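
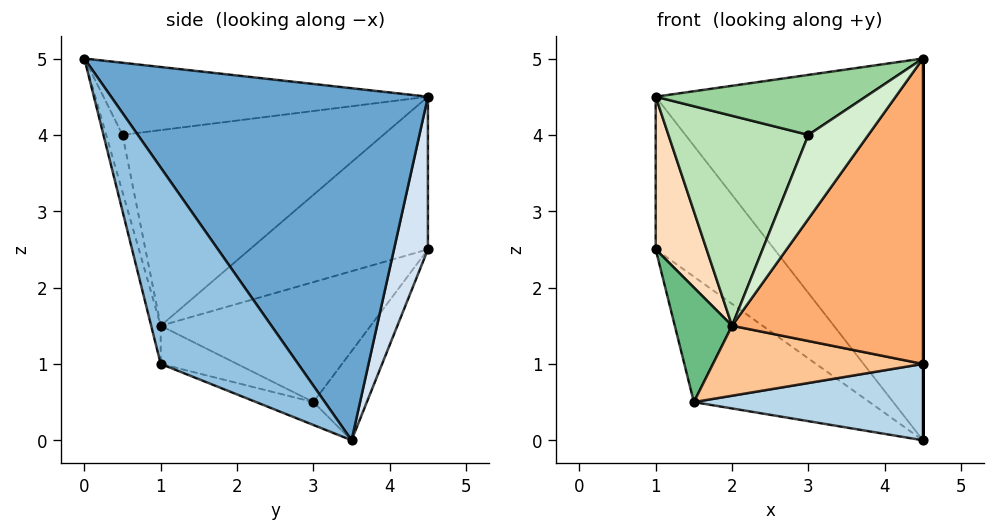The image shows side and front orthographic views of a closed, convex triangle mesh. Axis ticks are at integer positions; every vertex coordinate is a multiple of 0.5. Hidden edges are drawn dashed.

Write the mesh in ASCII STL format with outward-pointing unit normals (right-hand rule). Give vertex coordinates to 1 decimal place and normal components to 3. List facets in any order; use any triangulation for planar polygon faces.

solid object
 facet normal 0.697 0.588 0.411
  outer loop
   vertex 4.5 0.0 5.0
   vertex 4.5 3.5 0.0
   vertex 1.0 4.5 4.5
  endloop
 endfacet
 facet normal 1.000 0.000 0.000
  outer loop
   vertex 4.5 0.0 5.0
   vertex 4.5 1.0 1.0
   vertex 4.5 3.5 0.0
  endloop
 endfacet
 facet normal -0.092 -0.370 -0.925
  outer loop
   vertex 1.5 3.0 0.5
   vertex 4.5 3.5 0.0
   vertex 4.5 1.0 1.0
  endloop
 endfacet
 facet normal 0.275 0.962 0.000
  outer loop
   vertex 1.0 4.5 2.5
   vertex 1.0 4.5 4.5
   vertex 4.5 3.5 0.0
  endloop
 endfacet
 facet normal -0.228 0.751 -0.620
  outer loop
   vertex 1.0 4.5 2.5
   vertex 4.5 3.5 0.0
   vertex 1.5 3.0 0.5
  endloop
 endfacet
 facet normal -0.048 -0.969 -0.242
  outer loop
   vertex 2.0 1.0 1.5
   vertex 4.5 1.0 1.0
   vertex 4.5 0.0 5.0
  endloop
 endfacet
 facet normal -0.173 -0.475 -0.863
  outer loop
   vertex 2.0 1.0 1.5
   vertex 1.5 3.0 0.5
   vertex 4.5 1.0 1.0
  endloop
 endfacet
 facet normal -0.962 -0.275 0.000
  outer loop
   vertex 2.0 1.0 1.5
   vertex 1.0 4.5 4.5
   vertex 1.0 4.5 2.5
  endloop
 endfacet
 facet normal -0.964 -0.263 -0.044
  outer loop
   vertex 2.0 1.0 1.5
   vertex 1.0 4.5 2.5
   vertex 1.5 3.0 0.5
  endloop
 endfacet
 facet normal -0.597 -0.387 0.703
  outer loop
   vertex 3.0 0.5 4.0
   vertex 4.5 0.0 5.0
   vertex 1.0 4.5 4.5
  endloop
 endfacet
 facet normal -0.853 -0.458 0.250
  outer loop
   vertex 3.0 0.5 4.0
   vertex 1.0 4.5 4.5
   vertex 2.0 1.0 1.5
  endloop
 endfacet
 facet normal -0.262 -0.961 -0.087
  outer loop
   vertex 3.0 0.5 4.0
   vertex 2.0 1.0 1.5
   vertex 4.5 0.0 5.0
  endloop
 endfacet
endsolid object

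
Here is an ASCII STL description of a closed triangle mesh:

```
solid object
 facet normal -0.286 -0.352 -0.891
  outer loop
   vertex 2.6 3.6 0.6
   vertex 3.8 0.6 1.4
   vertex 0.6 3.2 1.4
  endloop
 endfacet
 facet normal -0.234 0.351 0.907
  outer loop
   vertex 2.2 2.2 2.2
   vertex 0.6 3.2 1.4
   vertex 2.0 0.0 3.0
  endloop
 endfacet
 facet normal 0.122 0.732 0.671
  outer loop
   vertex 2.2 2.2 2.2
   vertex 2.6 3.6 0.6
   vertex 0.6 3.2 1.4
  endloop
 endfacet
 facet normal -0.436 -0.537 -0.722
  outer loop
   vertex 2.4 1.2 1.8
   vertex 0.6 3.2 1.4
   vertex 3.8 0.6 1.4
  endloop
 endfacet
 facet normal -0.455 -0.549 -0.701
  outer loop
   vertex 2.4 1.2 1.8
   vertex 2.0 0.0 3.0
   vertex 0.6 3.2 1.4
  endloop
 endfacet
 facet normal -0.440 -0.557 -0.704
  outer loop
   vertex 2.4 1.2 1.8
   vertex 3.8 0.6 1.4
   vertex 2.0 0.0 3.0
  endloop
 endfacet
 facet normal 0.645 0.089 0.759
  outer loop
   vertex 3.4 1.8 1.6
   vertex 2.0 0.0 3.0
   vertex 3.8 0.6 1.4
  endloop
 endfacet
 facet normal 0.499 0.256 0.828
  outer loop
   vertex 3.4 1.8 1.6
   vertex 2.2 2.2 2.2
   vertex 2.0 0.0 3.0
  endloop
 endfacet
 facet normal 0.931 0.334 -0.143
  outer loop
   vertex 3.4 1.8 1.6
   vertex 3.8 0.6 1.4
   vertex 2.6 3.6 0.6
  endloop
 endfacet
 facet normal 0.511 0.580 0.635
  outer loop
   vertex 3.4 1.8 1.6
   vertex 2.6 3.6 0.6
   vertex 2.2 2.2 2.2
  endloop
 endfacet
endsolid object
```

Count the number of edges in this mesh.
15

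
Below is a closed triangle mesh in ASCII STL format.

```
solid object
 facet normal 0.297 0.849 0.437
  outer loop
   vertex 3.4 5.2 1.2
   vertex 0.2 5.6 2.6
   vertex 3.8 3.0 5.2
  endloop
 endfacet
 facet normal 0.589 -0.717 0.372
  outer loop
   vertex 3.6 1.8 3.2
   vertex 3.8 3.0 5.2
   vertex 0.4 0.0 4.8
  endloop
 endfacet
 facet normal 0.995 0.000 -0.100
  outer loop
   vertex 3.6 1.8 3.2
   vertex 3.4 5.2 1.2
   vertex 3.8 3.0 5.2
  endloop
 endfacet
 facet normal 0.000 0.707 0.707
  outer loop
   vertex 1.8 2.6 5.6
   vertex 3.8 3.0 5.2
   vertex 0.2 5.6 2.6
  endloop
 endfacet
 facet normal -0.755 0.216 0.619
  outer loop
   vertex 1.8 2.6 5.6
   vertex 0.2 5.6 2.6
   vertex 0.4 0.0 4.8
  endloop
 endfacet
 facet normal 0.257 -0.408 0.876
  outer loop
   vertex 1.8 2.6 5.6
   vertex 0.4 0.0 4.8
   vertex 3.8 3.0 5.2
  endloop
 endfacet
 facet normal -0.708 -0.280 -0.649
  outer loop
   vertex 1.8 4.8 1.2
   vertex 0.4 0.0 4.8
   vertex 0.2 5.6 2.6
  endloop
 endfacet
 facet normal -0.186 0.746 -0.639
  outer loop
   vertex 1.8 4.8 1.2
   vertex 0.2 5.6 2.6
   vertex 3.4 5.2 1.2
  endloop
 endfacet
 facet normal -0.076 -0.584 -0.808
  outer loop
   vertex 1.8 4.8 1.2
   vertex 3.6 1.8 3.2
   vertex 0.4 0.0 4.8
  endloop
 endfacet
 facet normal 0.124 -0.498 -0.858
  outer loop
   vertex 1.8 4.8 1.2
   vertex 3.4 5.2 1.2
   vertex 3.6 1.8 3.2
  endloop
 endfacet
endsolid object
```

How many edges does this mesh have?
15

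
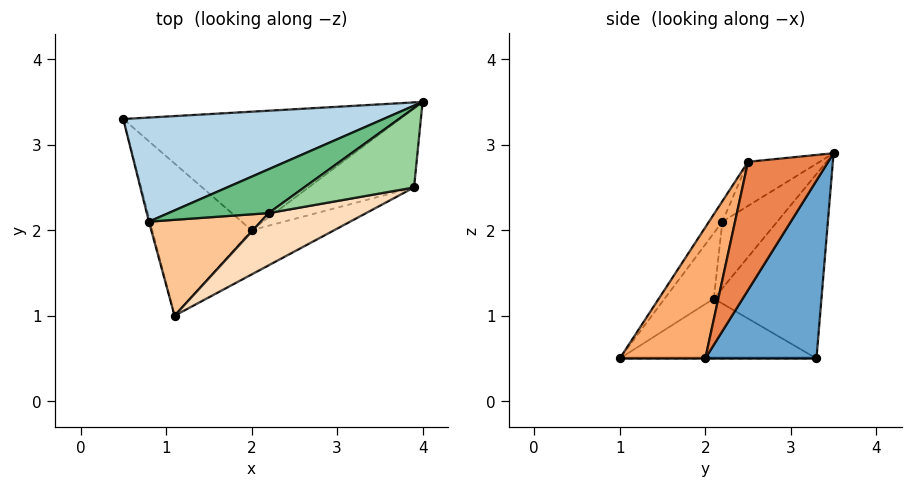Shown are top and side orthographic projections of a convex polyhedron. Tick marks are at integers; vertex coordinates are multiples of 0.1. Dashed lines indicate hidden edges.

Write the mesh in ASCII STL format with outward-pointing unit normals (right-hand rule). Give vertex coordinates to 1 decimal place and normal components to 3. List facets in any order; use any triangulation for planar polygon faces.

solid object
 facet normal 0.459 0.530 -0.713
  outer loop
   vertex 2.0 2.0 0.5
   vertex 0.5 3.3 0.5
   vertex 4.0 3.5 2.9
  endloop
 endfacet
 facet normal 0.000 0.000 -1.000
  outer loop
   vertex 2.0 2.0 0.5
   vertex 1.1 1.0 0.5
   vertex 0.5 3.3 0.5
  endloop
 endfacet
 facet normal -0.549 0.314 0.774
  outer loop
   vertex 0.8 2.1 1.2
   vertex 4.0 3.5 2.9
   vertex 0.5 3.3 0.5
  endloop
 endfacet
 facet normal -0.967 -0.252 -0.018
  outer loop
   vertex 0.8 2.1 1.2
   vertex 0.5 3.3 0.5
   vertex 1.1 1.0 0.5
  endloop
 endfacet
 facet normal 0.772 -0.014 -0.635
  outer loop
   vertex 3.9 2.5 2.8
   vertex 2.0 2.0 0.5
   vertex 4.0 3.5 2.9
  endloop
 endfacet
 facet normal 0.673 -0.606 -0.424
  outer loop
   vertex 3.9 2.5 2.8
   vertex 1.1 1.0 0.5
   vertex 2.0 2.0 0.5
  endloop
 endfacet
 facet normal -0.417 -0.566 0.711
  outer loop
   vertex 2.2 2.2 2.1
   vertex 0.8 2.1 1.2
   vertex 1.1 1.0 0.5
  endloop
 endfacet
 facet normal -0.137 -0.745 0.653
  outer loop
   vertex 2.2 2.2 2.1
   vertex 1.1 1.0 0.5
   vertex 3.9 2.5 2.8
  endloop
 endfacet
 facet normal -0.537 0.246 0.807
  outer loop
   vertex 2.2 2.2 2.1
   vertex 4.0 3.5 2.9
   vertex 0.8 2.1 1.2
  endloop
 endfacet
 facet normal -0.372 -0.055 0.927
  outer loop
   vertex 2.2 2.2 2.1
   vertex 3.9 2.5 2.8
   vertex 4.0 3.5 2.9
  endloop
 endfacet
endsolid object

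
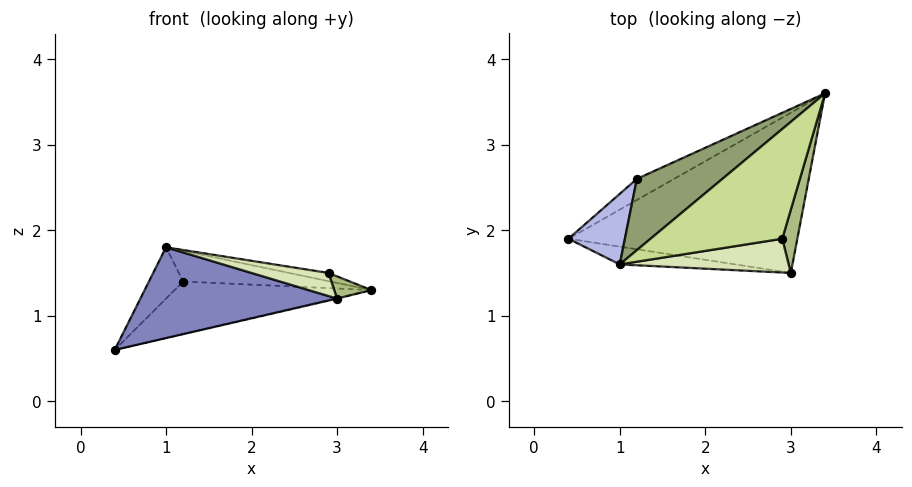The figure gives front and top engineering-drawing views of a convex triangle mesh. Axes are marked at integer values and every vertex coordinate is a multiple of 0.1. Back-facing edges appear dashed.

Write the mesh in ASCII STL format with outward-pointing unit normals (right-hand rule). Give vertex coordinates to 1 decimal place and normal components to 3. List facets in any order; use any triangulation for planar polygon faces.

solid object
 facet normal 0.225 0.003 -0.974
  outer loop
   vertex 3.0 1.5 1.2
   vertex 0.4 1.9 0.6
   vertex 3.4 3.6 1.3
  endloop
 endfacet
 facet normal -0.106 -0.976 -0.191
  outer loop
   vertex 1.0 1.6 1.8
   vertex 0.4 1.9 0.6
   vertex 3.0 1.5 1.2
  endloop
 endfacet
 facet normal -0.402 0.850 -0.342
  outer loop
   vertex 1.2 2.6 1.4
   vertex 3.4 3.6 1.3
   vertex 0.4 1.9 0.6
  endloop
 endfacet
 facet normal -0.798 0.355 0.488
  outer loop
   vertex 1.2 2.6 1.4
   vertex 0.4 1.9 0.6
   vertex 1.0 1.6 1.8
  endloop
 endfacet
 facet normal -0.137 0.391 0.910
  outer loop
   vertex 1.2 2.6 1.4
   vertex 1.0 1.6 1.8
   vertex 3.4 3.6 1.3
  endloop
 endfacet
 facet normal 0.833 -0.183 0.522
  outer loop
   vertex 2.9 1.9 1.5
   vertex 3.0 1.5 1.2
   vertex 3.4 3.6 1.3
  endloop
 endfacet
 facet normal 0.144 0.074 0.987
  outer loop
   vertex 2.9 1.9 1.5
   vertex 3.4 3.6 1.3
   vertex 1.0 1.6 1.8
  endloop
 endfacet
 facet normal 0.214 -0.551 0.806
  outer loop
   vertex 2.9 1.9 1.5
   vertex 1.0 1.6 1.8
   vertex 3.0 1.5 1.2
  endloop
 endfacet
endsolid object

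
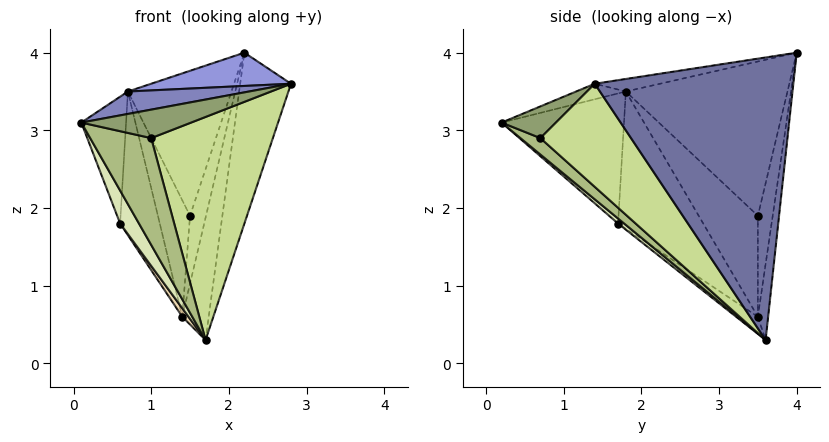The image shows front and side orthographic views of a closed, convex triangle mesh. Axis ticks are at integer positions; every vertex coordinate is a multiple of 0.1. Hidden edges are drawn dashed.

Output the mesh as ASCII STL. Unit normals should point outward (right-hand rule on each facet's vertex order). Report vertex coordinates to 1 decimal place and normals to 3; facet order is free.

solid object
 facet normal 0.957 0.245 -0.156
  outer loop
   vertex 1.7 3.6 0.3
   vertex 2.2 4.0 4.0
   vertex 2.8 1.4 3.6
  endloop
 endfacet
 facet normal -0.087 -0.211 0.974
  outer loop
   vertex 0.7 1.8 3.5
   vertex 0.1 0.2 3.1
   vertex 2.8 1.4 3.6
  endloop
 endfacet
 facet normal -0.079 -0.169 0.982
  outer loop
   vertex 0.7 1.8 3.5
   vertex 2.8 1.4 3.6
   vertex 2.2 4.0 4.0
  endloop
 endfacet
 facet normal -0.832 0.533 0.150
  outer loop
   vertex 0.7 1.8 3.5
   vertex 2.2 4.0 4.0
   vertex 1.5 3.5 1.9
  endloop
 endfacet
 facet normal 0.431 -0.871 -0.237
  outer loop
   vertex 1.0 0.7 2.9
   vertex 2.8 1.4 3.6
   vertex 0.1 0.2 3.1
  endloop
 endfacet
 facet normal 0.223 -0.680 -0.699
  outer loop
   vertex 1.0 0.7 2.9
   vertex 0.1 0.2 3.1
   vertex 1.7 3.6 0.3
  endloop
 endfacet
 facet normal 0.482 -0.647 -0.592
  outer loop
   vertex 1.0 0.7 2.9
   vertex 1.7 3.6 0.3
   vertex 2.8 1.4 3.6
  endloop
 endfacet
 facet normal 0.220 -0.680 -0.700
  outer loop
   vertex 0.6 1.7 1.8
   vertex 1.7 3.6 0.3
   vertex 0.1 0.2 3.1
  endloop
 endfacet
 facet normal -0.939 0.343 0.035
  outer loop
   vertex 0.6 1.7 1.8
   vertex 0.1 0.2 3.1
   vertex 0.7 1.8 3.5
  endloop
 endfacet
 facet normal -0.362 0.931 -0.052
  outer loop
   vertex 1.4 3.5 0.6
   vertex 2.2 4.0 4.0
   vertex 1.7 3.6 0.3
  endloop
 endfacet
 facet normal -0.680 0.732 0.052
  outer loop
   vertex 1.4 3.5 0.6
   vertex 1.5 3.5 1.9
   vertex 2.2 4.0 4.0
  endloop
 endfacet
 facet normal -0.662 -0.189 -0.725
  outer loop
   vertex 1.4 3.5 0.6
   vertex 1.7 3.6 0.3
   vertex 0.6 1.7 1.8
  endloop
 endfacet
 facet normal -0.877 0.476 0.067
  outer loop
   vertex 1.4 3.5 0.6
   vertex 0.7 1.8 3.5
   vertex 1.5 3.5 1.9
  endloop
 endfacet
 facet normal -0.906 0.422 0.028
  outer loop
   vertex 1.4 3.5 0.6
   vertex 0.6 1.7 1.8
   vertex 0.7 1.8 3.5
  endloop
 endfacet
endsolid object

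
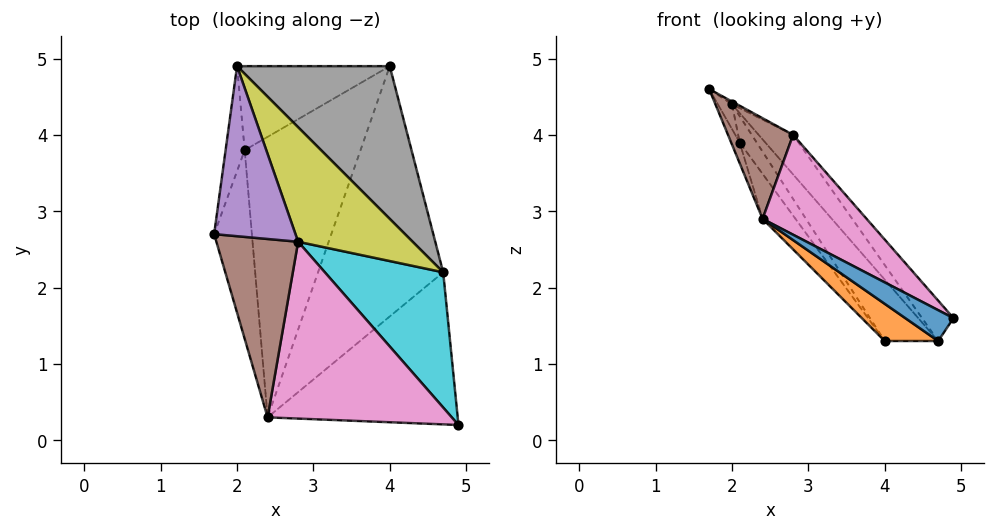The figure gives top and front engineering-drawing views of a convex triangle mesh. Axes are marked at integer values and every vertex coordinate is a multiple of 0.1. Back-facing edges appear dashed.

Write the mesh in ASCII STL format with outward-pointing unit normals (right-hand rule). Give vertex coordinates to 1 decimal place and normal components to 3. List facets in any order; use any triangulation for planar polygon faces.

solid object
 facet normal -0.898 0.048 -0.438
  outer loop
   vertex 2.4 0.3 2.9
   vertex 1.7 2.7 4.6
   vertex 2.1 3.8 3.9
  endloop
 endfacet
 facet normal -0.822 0.090 -0.562
  outer loop
   vertex 2.4 0.3 2.9
   vertex 2.1 3.8 3.9
   vertex 4.0 4.9 1.3
  endloop
 endfacet
 facet normal -0.919 0.091 -0.383
  outer loop
   vertex 2.0 4.9 4.4
   vertex 2.1 3.8 3.9
   vertex 1.7 2.7 4.6
  endloop
 endfacet
 facet normal -0.828 0.168 -0.534
  outer loop
   vertex 2.0 4.9 4.4
   vertex 4.0 4.9 1.3
   vertex 2.1 3.8 3.9
  endloop
 endfacet
 facet normal 0.480 0.014 0.877
  outer loop
   vertex 2.8 2.6 4.0
   vertex 2.0 4.9 4.4
   vertex 1.7 2.7 4.6
  endloop
 endfacet
 facet normal 0.395 -0.451 0.800
  outer loop
   vertex 2.8 2.6 4.0
   vertex 1.7 2.7 4.6
   vertex 2.4 0.3 2.9
  endloop
 endfacet
 facet normal 0.397 -0.451 0.799
  outer loop
   vertex 2.8 2.6 4.0
   vertex 2.4 0.3 2.9
   vertex 4.9 0.2 1.6
  endloop
 endfacet
 facet normal 0.821 0.213 0.530
  outer loop
   vertex 4.7 2.2 1.3
   vertex 4.0 4.9 1.3
   vertex 2.0 4.9 4.4
  endloop
 endfacet
 facet normal 0.816 0.189 0.546
  outer loop
   vertex 4.7 2.2 1.3
   vertex 2.0 4.9 4.4
   vertex 2.8 2.6 4.0
  endloop
 endfacet
 facet normal 0.818 0.164 0.551
  outer loop
   vertex 4.7 2.2 1.3
   vertex 2.8 2.6 4.0
   vertex 4.9 0.2 1.6
  endloop
 endfacet
 facet normal -0.460 -0.177 -0.870
  outer loop
   vertex 4.7 2.2 1.3
   vertex 4.9 0.2 1.6
   vertex 2.4 0.3 2.9
  endloop
 endfacet
 facet normal -0.493 -0.128 -0.861
  outer loop
   vertex 4.7 2.2 1.3
   vertex 2.4 0.3 2.9
   vertex 4.0 4.9 1.3
  endloop
 endfacet
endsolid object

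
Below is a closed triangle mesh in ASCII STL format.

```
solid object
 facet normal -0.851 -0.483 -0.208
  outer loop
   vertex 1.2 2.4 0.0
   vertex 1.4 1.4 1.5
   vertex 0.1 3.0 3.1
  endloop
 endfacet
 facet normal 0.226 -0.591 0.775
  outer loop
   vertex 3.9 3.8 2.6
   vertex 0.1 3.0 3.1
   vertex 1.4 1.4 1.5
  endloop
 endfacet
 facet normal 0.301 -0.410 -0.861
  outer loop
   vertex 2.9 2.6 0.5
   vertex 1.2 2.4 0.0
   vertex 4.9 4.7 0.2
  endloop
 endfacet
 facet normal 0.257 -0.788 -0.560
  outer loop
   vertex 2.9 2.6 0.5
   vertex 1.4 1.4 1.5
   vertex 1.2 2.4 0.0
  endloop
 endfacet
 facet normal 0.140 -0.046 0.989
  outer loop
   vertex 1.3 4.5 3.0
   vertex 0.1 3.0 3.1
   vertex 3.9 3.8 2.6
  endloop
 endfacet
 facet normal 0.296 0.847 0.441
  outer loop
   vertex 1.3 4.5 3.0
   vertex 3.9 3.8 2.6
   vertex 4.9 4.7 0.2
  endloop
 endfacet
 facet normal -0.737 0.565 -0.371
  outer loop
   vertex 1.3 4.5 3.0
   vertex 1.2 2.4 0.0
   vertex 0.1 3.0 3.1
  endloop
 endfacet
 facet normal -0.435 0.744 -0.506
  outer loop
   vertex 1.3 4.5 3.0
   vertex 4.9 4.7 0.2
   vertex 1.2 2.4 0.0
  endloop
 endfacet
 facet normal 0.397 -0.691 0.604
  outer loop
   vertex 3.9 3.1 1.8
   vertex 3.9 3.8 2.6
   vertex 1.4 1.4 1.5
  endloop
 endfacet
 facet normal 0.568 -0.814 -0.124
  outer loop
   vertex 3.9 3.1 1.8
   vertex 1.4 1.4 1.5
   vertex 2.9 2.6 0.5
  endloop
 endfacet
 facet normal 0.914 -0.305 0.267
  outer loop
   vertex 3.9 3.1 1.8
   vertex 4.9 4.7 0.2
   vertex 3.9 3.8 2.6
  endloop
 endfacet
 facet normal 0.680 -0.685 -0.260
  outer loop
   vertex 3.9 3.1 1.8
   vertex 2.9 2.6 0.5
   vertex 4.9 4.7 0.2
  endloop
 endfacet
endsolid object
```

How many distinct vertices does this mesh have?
8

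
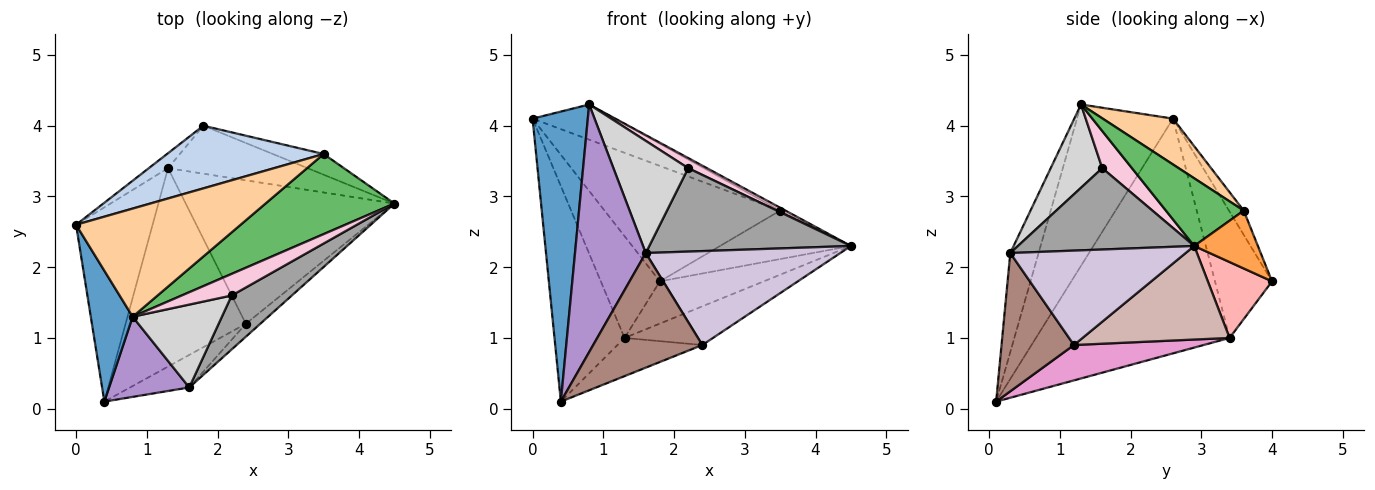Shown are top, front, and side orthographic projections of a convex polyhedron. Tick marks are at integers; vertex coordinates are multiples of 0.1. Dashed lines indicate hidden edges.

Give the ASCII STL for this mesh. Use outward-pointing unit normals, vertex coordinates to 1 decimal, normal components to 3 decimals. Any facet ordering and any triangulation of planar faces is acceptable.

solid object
 facet normal -0.846 -0.487 0.220
  outer loop
   vertex 0.8 1.3 4.3
   vertex 0.0 2.6 4.1
   vertex 0.4 0.1 0.1
  endloop
 endfacet
 facet normal -0.074 0.876 0.476
  outer loop
   vertex 3.5 3.6 2.8
   vertex 1.8 4.0 1.8
   vertex 0.0 2.6 4.1
  endloop
 endfacet
 facet normal 0.408 0.839 -0.358
  outer loop
   vertex 3.5 3.6 2.8
   vertex 4.5 2.9 2.3
   vertex 1.8 4.0 1.8
  endloop
 endfacet
 facet normal 0.256 0.299 0.919
  outer loop
   vertex 3.5 3.6 2.8
   vertex 0.0 2.6 4.1
   vertex 0.8 1.3 4.3
  endloop
 endfacet
 facet normal 0.465 0.032 0.885
  outer loop
   vertex 3.5 3.6 2.8
   vertex 0.8 1.3 4.3
   vertex 4.5 2.9 2.3
  endloop
 endfacet
 facet normal -0.899 0.325 -0.293
  outer loop
   vertex 1.3 3.4 1.0
   vertex 0.4 0.1 0.1
   vertex 0.0 2.6 4.1
  endloop
 endfacet
 facet normal -0.691 0.716 -0.105
  outer loop
   vertex 1.3 3.4 1.0
   vertex 0.0 2.6 4.1
   vertex 1.8 4.0 1.8
  endloop
 endfacet
 facet normal 0.378 0.612 -0.695
  outer loop
   vertex 1.3 3.4 1.0
   vertex 1.8 4.0 1.8
   vertex 4.5 2.9 2.3
  endloop
 endfacet
 facet normal -0.356 -0.889 0.288
  outer loop
   vertex 1.6 0.3 2.2
   vertex 0.8 1.3 4.3
   vertex 0.4 0.1 0.1
  endloop
 endfacet
 facet normal 0.666 -0.739 -0.102
  outer loop
   vertex 2.4 1.2 0.9
   vertex 4.5 2.9 2.3
   vertex 1.6 0.3 2.2
  endloop
 endfacet
 facet normal 0.538 -0.811 -0.230
  outer loop
   vertex 2.4 1.2 0.9
   vertex 1.6 0.3 2.2
   vertex 0.4 0.1 0.1
  endloop
 endfacet
 facet normal 0.397 0.239 -0.886
  outer loop
   vertex 2.4 1.2 0.9
   vertex 1.3 3.4 1.0
   vertex 4.5 2.9 2.3
  endloop
 endfacet
 facet normal 0.277 0.182 -0.943
  outer loop
   vertex 2.4 1.2 0.9
   vertex 0.4 0.1 0.1
   vertex 1.3 3.4 1.0
  endloop
 endfacet
 facet normal 0.558 -0.352 0.751
  outer loop
   vertex 2.2 1.6 3.4
   vertex 4.5 2.9 2.3
   vertex 0.8 1.3 4.3
  endloop
 endfacet
 facet normal 0.592 -0.677 0.437
  outer loop
   vertex 2.2 1.6 3.4
   vertex 1.6 0.3 2.2
   vertex 4.5 2.9 2.3
  endloop
 endfacet
 facet normal 0.485 -0.703 0.520
  outer loop
   vertex 2.2 1.6 3.4
   vertex 0.8 1.3 4.3
   vertex 1.6 0.3 2.2
  endloop
 endfacet
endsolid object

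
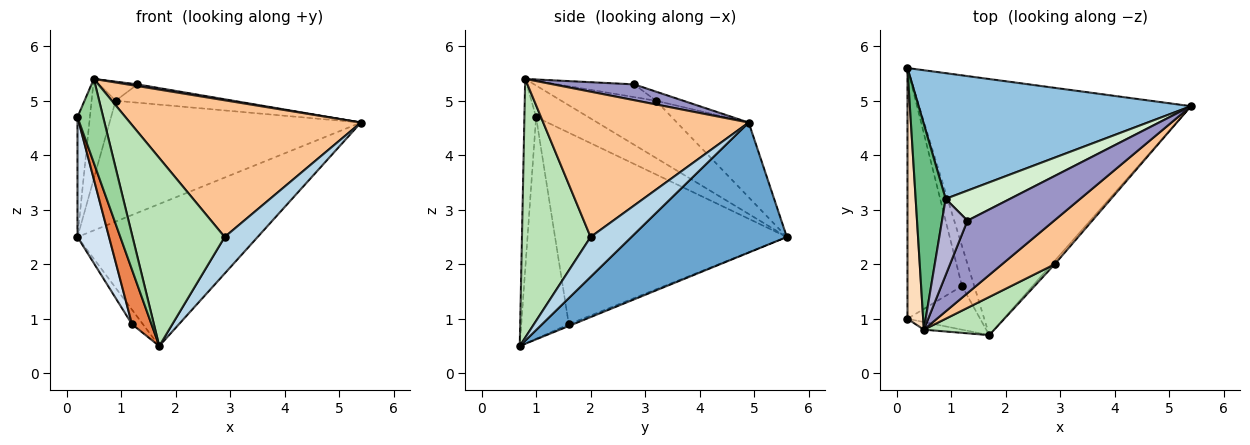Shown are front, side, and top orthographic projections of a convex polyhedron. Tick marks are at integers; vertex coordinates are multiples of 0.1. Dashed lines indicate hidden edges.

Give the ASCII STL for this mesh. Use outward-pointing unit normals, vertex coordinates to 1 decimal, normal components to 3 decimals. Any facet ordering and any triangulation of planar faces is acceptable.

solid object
 facet normal 0.386 0.447 -0.807
  outer loop
   vertex 1.7 0.7 0.5
   vertex 0.2 5.6 2.5
   vertex 5.4 4.9 4.6
  endloop
 endfacet
 facet normal -0.194 0.680 0.707
  outer loop
   vertex 0.9 3.2 5.0
   vertex 5.4 4.9 4.6
   vertex 0.2 5.6 2.5
  endloop
 endfacet
 facet normal 0.777 -0.627 -0.058
  outer loop
   vertex 2.9 2.0 2.5
   vertex 1.7 0.7 0.5
   vertex 5.4 4.9 4.6
  endloop
 endfacet
 facet normal -0.954 -0.130 -0.271
  outer loop
   vertex 1.2 1.6 0.9
   vertex 0.2 1.0 4.7
   vertex 0.2 5.6 2.5
  endloop
 endfacet
 facet normal -0.885 -0.363 -0.290
  outer loop
   vertex 1.2 1.6 0.9
   vertex 1.7 0.7 0.5
   vertex 0.2 1.0 4.7
  endloop
 endfacet
 facet normal -0.135 0.339 -0.931
  outer loop
   vertex 1.2 1.6 0.9
   vertex 0.2 5.6 2.5
   vertex 1.7 0.7 0.5
  endloop
 endfacet
 facet normal 0.646 -0.726 0.234
  outer loop
   vertex 0.5 0.8 5.4
   vertex 2.9 2.0 2.5
   vertex 5.4 4.9 4.6
  endloop
 endfacet
 facet normal -0.876 0.208 0.435
  outer loop
   vertex 0.5 0.8 5.4
   vertex 0.2 5.6 2.5
   vertex 0.2 1.0 4.7
  endloop
 endfacet
 facet normal -0.864 0.219 0.453
  outer loop
   vertex 0.5 0.8 5.4
   vertex 0.9 3.2 5.0
   vertex 0.2 5.6 2.5
  endloop
 endfacet
 facet normal -0.412 -0.907 -0.082
  outer loop
   vertex 0.5 0.8 5.4
   vertex 0.2 1.0 4.7
   vertex 1.7 0.7 0.5
  endloop
 endfacet
 facet normal 0.590 -0.791 0.161
  outer loop
   vertex 0.5 0.8 5.4
   vertex 1.7 0.7 0.5
   vertex 2.9 2.0 2.5
  endloop
 endfacet
 facet normal -0.120 0.516 0.848
  outer loop
   vertex 1.3 2.8 5.3
   vertex 5.4 4.9 4.6
   vertex 0.9 3.2 5.0
  endloop
 endfacet
 facet normal 0.180 -0.023 0.983
  outer loop
   vertex 1.3 2.8 5.3
   vertex 0.5 0.8 5.4
   vertex 5.4 4.9 4.6
  endloop
 endfacet
 facet normal -0.436 0.218 0.873
  outer loop
   vertex 1.3 2.8 5.3
   vertex 0.9 3.2 5.0
   vertex 0.5 0.8 5.4
  endloop
 endfacet
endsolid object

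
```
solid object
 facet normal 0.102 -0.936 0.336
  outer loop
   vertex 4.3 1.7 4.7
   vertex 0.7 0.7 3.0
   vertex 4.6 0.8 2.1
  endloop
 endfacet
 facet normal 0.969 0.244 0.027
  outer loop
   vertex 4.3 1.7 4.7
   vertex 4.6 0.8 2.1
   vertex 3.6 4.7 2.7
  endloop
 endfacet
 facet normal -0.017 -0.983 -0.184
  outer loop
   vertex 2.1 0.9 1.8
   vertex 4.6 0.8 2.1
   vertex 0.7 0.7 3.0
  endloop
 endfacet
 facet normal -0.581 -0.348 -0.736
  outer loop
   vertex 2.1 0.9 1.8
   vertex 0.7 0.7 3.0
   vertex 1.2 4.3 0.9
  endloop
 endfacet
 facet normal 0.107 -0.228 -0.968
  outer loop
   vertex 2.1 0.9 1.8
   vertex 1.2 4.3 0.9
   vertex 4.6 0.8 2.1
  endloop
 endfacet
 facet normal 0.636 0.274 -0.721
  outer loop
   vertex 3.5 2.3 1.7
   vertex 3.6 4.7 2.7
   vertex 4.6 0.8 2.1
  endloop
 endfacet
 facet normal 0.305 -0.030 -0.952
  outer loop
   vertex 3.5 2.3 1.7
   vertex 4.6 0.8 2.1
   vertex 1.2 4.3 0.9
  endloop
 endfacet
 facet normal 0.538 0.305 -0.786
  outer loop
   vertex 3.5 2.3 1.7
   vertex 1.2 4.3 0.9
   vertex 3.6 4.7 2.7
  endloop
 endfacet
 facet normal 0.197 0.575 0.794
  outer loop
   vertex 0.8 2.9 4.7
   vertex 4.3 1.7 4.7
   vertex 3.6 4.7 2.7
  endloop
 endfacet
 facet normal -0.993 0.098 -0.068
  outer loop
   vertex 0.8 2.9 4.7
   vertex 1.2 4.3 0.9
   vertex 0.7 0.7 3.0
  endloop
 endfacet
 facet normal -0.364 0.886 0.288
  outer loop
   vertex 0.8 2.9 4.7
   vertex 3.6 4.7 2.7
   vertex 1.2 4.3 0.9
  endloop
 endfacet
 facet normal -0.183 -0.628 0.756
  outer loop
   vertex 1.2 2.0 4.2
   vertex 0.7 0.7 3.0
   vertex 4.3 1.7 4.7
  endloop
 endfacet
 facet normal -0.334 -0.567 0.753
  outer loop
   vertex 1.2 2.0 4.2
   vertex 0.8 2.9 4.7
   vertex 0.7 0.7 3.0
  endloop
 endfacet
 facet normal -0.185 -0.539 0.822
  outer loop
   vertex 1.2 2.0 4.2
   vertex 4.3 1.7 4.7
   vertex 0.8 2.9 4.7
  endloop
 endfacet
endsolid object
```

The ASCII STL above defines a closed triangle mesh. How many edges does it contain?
21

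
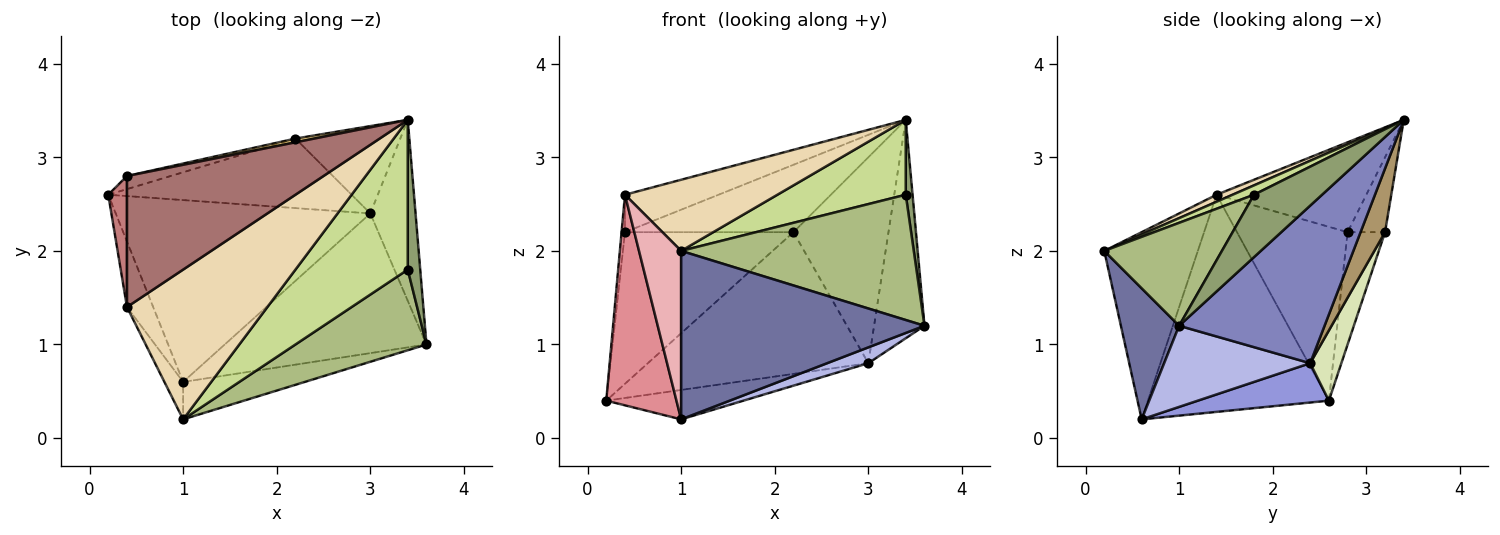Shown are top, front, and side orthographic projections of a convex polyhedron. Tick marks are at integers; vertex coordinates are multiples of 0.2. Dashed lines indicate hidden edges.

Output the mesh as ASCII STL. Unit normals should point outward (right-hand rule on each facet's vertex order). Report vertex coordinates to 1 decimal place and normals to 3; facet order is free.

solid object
 facet normal 0.227 -0.951 -0.211
  outer loop
   vertex 1.0 0.6 0.2
   vertex 3.6 1.0 1.2
   vertex 1.0 0.2 2.0
  endloop
 endfacet
 facet normal 0.912 0.316 -0.262
  outer loop
   vertex 3.0 2.4 0.8
   vertex 3.4 3.4 3.4
   vertex 3.6 1.0 1.2
  endloop
 endfacet
 facet normal 0.151 0.158 -0.976
  outer loop
   vertex 3.0 2.4 0.8
   vertex 1.0 0.6 0.2
   vertex 0.2 2.6 0.4
  endloop
 endfacet
 facet normal 0.371 -0.105 -0.923
  outer loop
   vertex 3.0 2.4 0.8
   vertex 3.6 1.0 1.2
   vertex 1.0 0.6 0.2
  endloop
 endfacet
 facet normal 0.976 -0.098 0.195
  outer loop
   vertex 3.4 1.8 2.6
   vertex 3.6 1.0 1.2
   vertex 3.4 3.4 3.4
  endloop
 endfacet
 facet normal 0.391 -0.774 0.498
  outer loop
   vertex 3.4 1.8 2.6
   vertex 1.0 0.2 2.0
   vertex 3.6 1.0 1.2
  endloop
 endfacet
 facet normal 0.074 -0.446 0.892
  outer loop
   vertex 3.4 1.8 2.6
   vertex 3.4 3.4 3.4
   vertex 1.0 0.2 2.0
  endloop
 endfacet
 facet normal 0.126 0.891 -0.437
  outer loop
   vertex 2.2 3.2 2.2
   vertex 3.0 2.4 0.8
   vertex 0.2 2.6 0.4
  endloop
 endfacet
 facet normal 0.231 0.896 -0.380
  outer loop
   vertex 2.2 3.2 2.2
   vertex 3.4 3.4 3.4
   vertex 3.0 2.4 0.8
  endloop
 endfacet
 facet normal -0.216 0.973 -0.084
  outer loop
   vertex 2.2 3.2 2.2
   vertex 0.2 2.6 0.4
   vertex 0.4 2.8 2.2
  endloop
 endfacet
 facet normal -0.217 0.975 0.054
  outer loop
   vertex 2.2 3.2 2.2
   vertex 0.4 2.8 2.2
   vertex 3.4 3.4 3.4
  endloop
 endfacet
 facet normal 0.045 -0.429 0.902
  outer loop
   vertex 0.4 1.4 2.6
   vertex 1.0 0.2 2.0
   vertex 3.4 3.4 3.4
  endloop
 endfacet
 facet normal -0.402 0.251 0.880
  outer loop
   vertex 0.4 1.4 2.6
   vertex 3.4 3.4 3.4
   vertex 0.4 2.8 2.2
  endloop
 endfacet
 facet normal -0.994 0.031 0.107
  outer loop
   vertex 0.4 1.4 2.6
   vertex 0.4 2.8 2.2
   vertex 0.2 2.6 0.4
  endloop
 endfacet
 facet normal -0.926 -0.359 -0.112
  outer loop
   vertex 0.4 1.4 2.6
   vertex 0.2 2.6 0.4
   vertex 1.0 0.6 0.2
  endloop
 endfacet
 facet normal -0.908 -0.409 -0.091
  outer loop
   vertex 0.4 1.4 2.6
   vertex 1.0 0.6 0.2
   vertex 1.0 0.2 2.0
  endloop
 endfacet
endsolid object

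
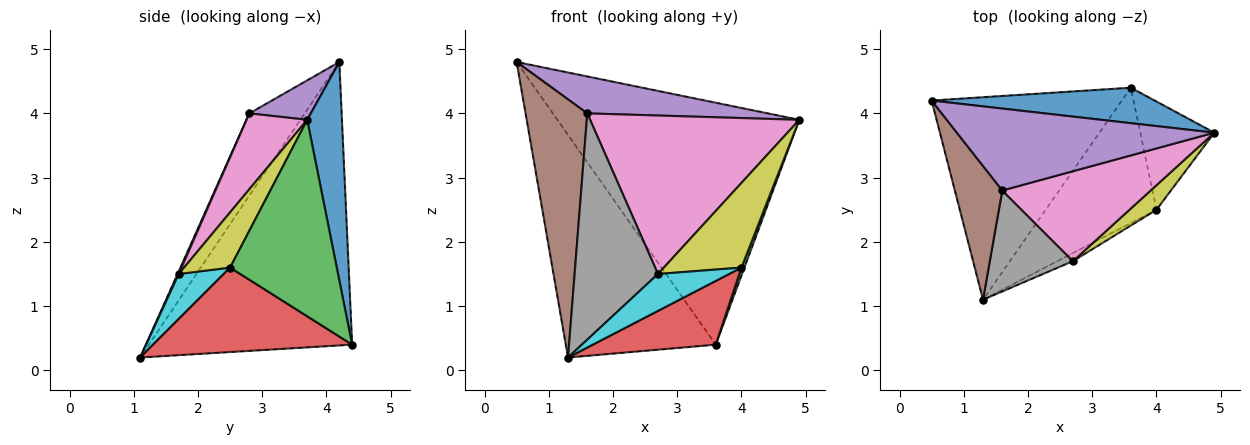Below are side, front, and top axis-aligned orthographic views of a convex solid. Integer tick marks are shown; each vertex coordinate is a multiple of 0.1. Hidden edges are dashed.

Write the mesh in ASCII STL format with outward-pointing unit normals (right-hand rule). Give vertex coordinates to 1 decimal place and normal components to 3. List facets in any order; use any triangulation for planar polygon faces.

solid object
 facet normal 0.141 0.980 0.144
  outer loop
   vertex 3.6 4.4 0.4
   vertex 0.5 4.2 4.8
   vertex 4.9 3.7 3.9
  endloop
 endfacet
 facet normal -0.708 0.522 -0.475
  outer loop
   vertex 3.6 4.4 0.4
   vertex 1.3 1.1 0.2
   vertex 0.5 4.2 4.8
  endloop
 endfacet
 facet normal 0.935 -0.026 -0.353
  outer loop
   vertex 4.0 2.5 1.6
   vertex 3.6 4.4 0.4
   vertex 4.9 3.7 3.9
  endloop
 endfacet
 facet normal 0.568 -0.351 -0.745
  outer loop
   vertex 4.0 2.5 1.6
   vertex 1.3 1.1 0.2
   vertex 3.6 4.4 0.4
  endloop
 endfacet
 facet normal 0.138 -0.407 0.903
  outer loop
   vertex 1.6 2.8 4.0
   vertex 4.9 3.7 3.9
   vertex 0.5 4.2 4.8
  endloop
 endfacet
 facet normal -0.623 -0.695 0.360
  outer loop
   vertex 1.6 2.8 4.0
   vertex 0.5 4.2 4.8
   vertex 1.3 1.1 0.2
  endloop
 endfacet
 facet normal 0.244 -0.843 0.479
  outer loop
   vertex 2.7 1.7 1.5
   vertex 4.9 3.7 3.9
   vertex 1.6 2.8 4.0
  endloop
 endfacet
 facet normal 0.013 -0.913 0.407
  outer loop
   vertex 2.7 1.7 1.5
   vertex 1.6 2.8 4.0
   vertex 1.3 1.1 0.2
  endloop
 endfacet
 facet normal 0.495 -0.835 0.242
  outer loop
   vertex 2.7 1.7 1.5
   vertex 4.0 2.5 1.6
   vertex 4.9 3.7 3.9
  endloop
 endfacet
 facet normal 0.525 -0.831 -0.182
  outer loop
   vertex 2.7 1.7 1.5
   vertex 1.3 1.1 0.2
   vertex 4.0 2.5 1.6
  endloop
 endfacet
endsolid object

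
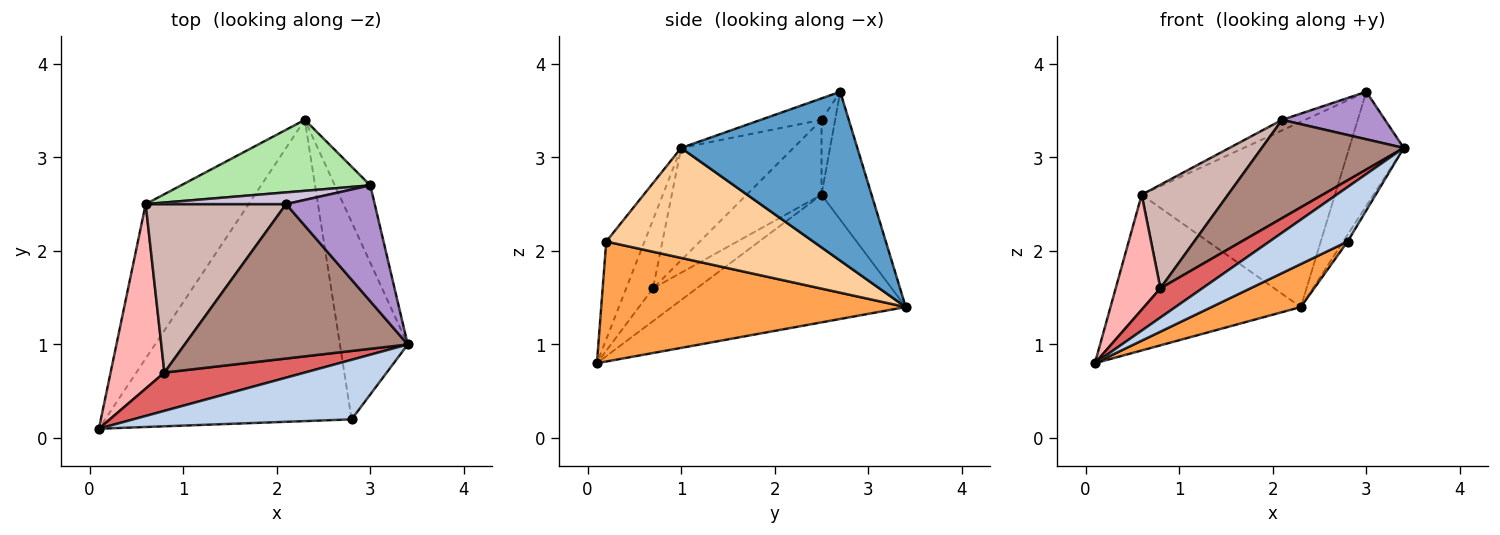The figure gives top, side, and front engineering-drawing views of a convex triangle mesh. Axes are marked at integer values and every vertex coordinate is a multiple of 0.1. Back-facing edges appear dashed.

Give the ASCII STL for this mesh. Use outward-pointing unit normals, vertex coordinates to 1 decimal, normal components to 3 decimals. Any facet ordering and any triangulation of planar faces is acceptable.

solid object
 facet normal 0.937 0.290 -0.197
  outer loop
   vertex 3.0 2.7 3.7
   vertex 3.4 1.0 3.1
   vertex 2.3 3.4 1.4
  endloop
 endfacet
 facet normal -0.314 -0.641 0.701
  outer loop
   vertex 2.8 0.2 2.1
   vertex 3.4 1.0 3.1
   vertex 0.1 0.1 0.8
  endloop
 endfacet
 facet normal 0.434 -0.127 -0.892
  outer loop
   vertex 2.8 0.2 2.1
   vertex 0.1 0.1 0.8
   vertex 2.3 3.4 1.4
  endloop
 endfacet
 facet normal 0.851 0.018 -0.525
  outer loop
   vertex 2.8 0.2 2.1
   vertex 2.3 3.4 1.4
   vertex 3.4 1.0 3.1
  endloop
 endfacet
 facet normal -0.658 0.535 -0.530
  outer loop
   vertex 0.6 2.5 2.6
   vertex 2.3 3.4 1.4
   vertex 0.1 0.1 0.8
  endloop
 endfacet
 facet normal -0.235 0.908 0.348
  outer loop
   vertex 0.6 2.5 2.6
   vertex 3.0 2.7 3.7
   vertex 2.3 3.4 1.4
  endloop
 endfacet
 facet normal -0.362 -0.565 0.741
  outer loop
   vertex 0.8 0.7 1.6
   vertex 0.1 0.1 0.8
   vertex 3.4 1.0 3.1
  endloop
 endfacet
 facet normal -0.459 -0.470 0.754
  outer loop
   vertex 0.8 0.7 1.6
   vertex 0.6 2.5 2.6
   vertex 0.1 0.1 0.8
  endloop
 endfacet
 facet normal -0.219 -0.370 0.903
  outer loop
   vertex 2.1 2.5 3.4
   vertex 3.4 1.0 3.1
   vertex 3.0 2.7 3.7
  endloop
 endfacet
 facet normal -0.369 0.622 0.691
  outer loop
   vertex 2.1 2.5 3.4
   vertex 3.0 2.7 3.7
   vertex 0.6 2.5 2.6
  endloop
 endfacet
 facet normal -0.391 -0.494 0.777
  outer loop
   vertex 2.1 2.5 3.4
   vertex 0.8 0.7 1.6
   vertex 3.4 1.0 3.1
  endloop
 endfacet
 facet normal -0.414 -0.477 0.776
  outer loop
   vertex 2.1 2.5 3.4
   vertex 0.6 2.5 2.6
   vertex 0.8 0.7 1.6
  endloop
 endfacet
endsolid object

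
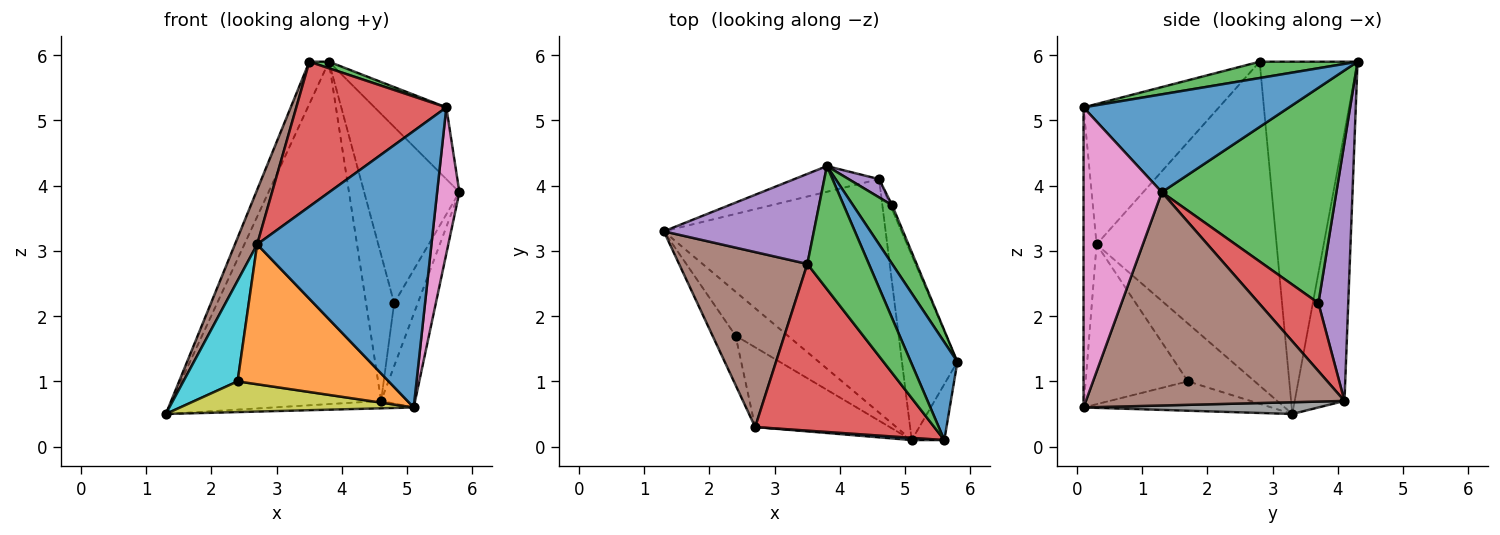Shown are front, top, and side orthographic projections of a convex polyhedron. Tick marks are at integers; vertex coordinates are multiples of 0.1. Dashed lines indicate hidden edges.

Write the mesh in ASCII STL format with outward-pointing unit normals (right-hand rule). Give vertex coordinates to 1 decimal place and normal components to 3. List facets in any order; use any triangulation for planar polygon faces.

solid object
 facet normal 0.861 0.301 0.410
  outer loop
   vertex 5.6 0.1 5.2
   vertex 5.8 1.3 3.9
   vertex 3.8 4.3 5.9
  endloop
 endfacet
 facet normal -0.231 0.970 -0.073
  outer loop
   vertex 4.6 4.1 0.7
   vertex 1.3 3.3 0.5
   vertex 3.8 4.3 5.9
  endloop
 endfacet
 facet normal 0.867 0.473 0.158
  outer loop
   vertex 4.8 3.7 2.2
   vertex 3.8 4.3 5.9
   vertex 5.8 1.3 3.9
  endloop
 endfacet
 facet normal 0.929 0.369 -0.025
  outer loop
   vertex 4.8 3.7 2.2
   vertex 5.8 1.3 3.9
   vertex 4.6 4.1 0.7
  endloop
 endfacet
 facet normal 0.726 0.683 0.085
  outer loop
   vertex 4.8 3.7 2.2
   vertex 4.6 4.1 0.7
   vertex 3.8 4.3 5.9
  endloop
 endfacet
 facet normal 0.960 0.126 -0.250
  outer loop
   vertex 5.1 0.1 0.6
   vertex 4.6 4.1 0.7
   vertex 5.8 1.3 3.9
  endloop
 endfacet
 facet normal 0.957 -0.272 -0.104
  outer loop
   vertex 5.1 0.1 0.6
   vertex 5.8 1.3 3.9
   vertex 5.6 0.1 5.2
  endloop
 endfacet
 facet normal 0.053 0.032 -0.998
  outer loop
   vertex 5.1 0.1 0.6
   vertex 1.3 3.3 0.5
   vertex 4.6 4.1 0.7
  endloop
 endfacet
 facet normal -0.419 -0.520 -0.744
  outer loop
   vertex 5.1 0.1 0.6
   vertex 2.4 1.7 1.0
   vertex 1.3 3.3 0.5
  endloop
 endfacet
 facet normal -0.742 -0.602 -0.296
  outer loop
   vertex 2.7 0.3 3.1
   vertex 1.3 3.3 0.5
   vertex 2.4 1.7 1.0
  endloop
 endfacet
 facet normal -0.075 -0.997 0.008
  outer loop
   vertex 2.7 0.3 3.1
   vertex 5.1 0.1 0.6
   vertex 5.6 0.1 5.2
  endloop
 endfacet
 facet normal -0.507 -0.749 -0.427
  outer loop
   vertex 2.7 0.3 3.1
   vertex 2.4 1.7 1.0
   vertex 5.1 0.1 0.6
  endloop
 endfacet
 facet normal 0.256 -0.051 0.965
  outer loop
   vertex 3.5 2.8 5.9
   vertex 5.6 0.1 5.2
   vertex 3.8 4.3 5.9
  endloop
 endfacet
 facet normal -0.509 -0.565 0.650
  outer loop
   vertex 3.5 2.8 5.9
   vertex 2.7 0.3 3.1
   vertex 5.6 0.1 5.2
  endloop
 endfacet
 facet normal -0.905 0.181 0.385
  outer loop
   vertex 3.5 2.8 5.9
   vertex 3.8 4.3 5.9
   vertex 1.3 3.3 0.5
  endloop
 endfacet
 facet normal -0.924 -0.114 0.366
  outer loop
   vertex 3.5 2.8 5.9
   vertex 1.3 3.3 0.5
   vertex 2.7 0.3 3.1
  endloop
 endfacet
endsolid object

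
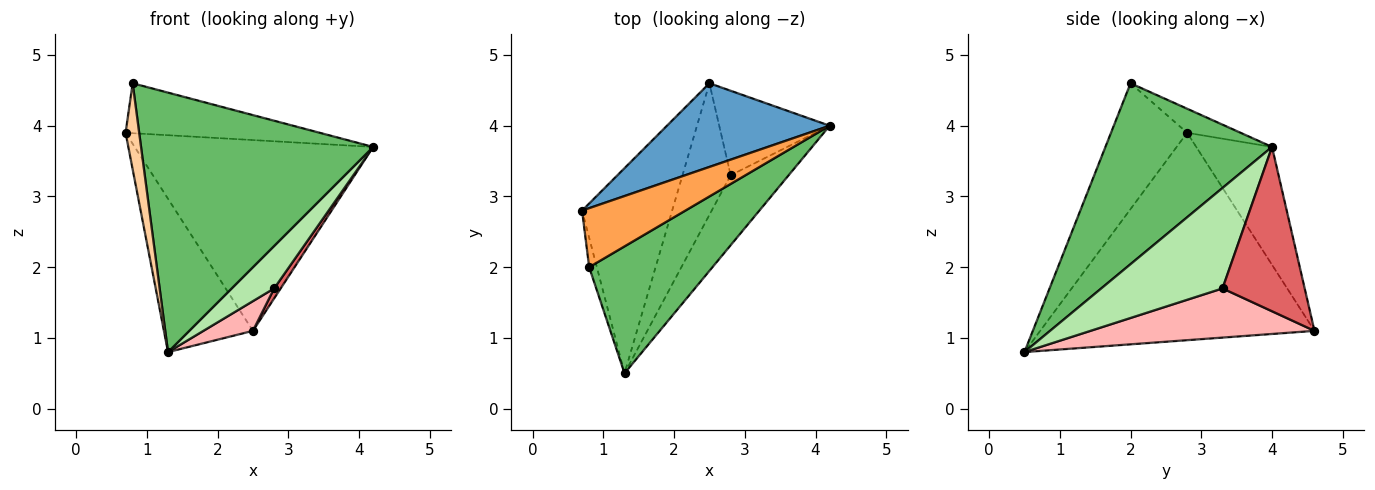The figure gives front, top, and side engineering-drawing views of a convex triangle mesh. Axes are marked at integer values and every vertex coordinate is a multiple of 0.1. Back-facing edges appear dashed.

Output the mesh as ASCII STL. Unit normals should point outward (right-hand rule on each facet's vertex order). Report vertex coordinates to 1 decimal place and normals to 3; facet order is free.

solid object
 facet normal -0.279 0.879 0.386
  outer loop
   vertex 2.5 4.6 1.1
   vertex 0.7 2.8 3.9
   vertex 4.2 4.0 3.7
  endloop
 endfacet
 facet normal -0.879 0.285 -0.382
  outer loop
   vertex 2.5 4.6 1.1
   vertex 1.3 0.5 0.8
   vertex 0.7 2.8 3.9
  endloop
 endfacet
 facet normal -0.175 0.636 0.752
  outer loop
   vertex 0.8 2.0 4.6
   vertex 4.2 4.0 3.7
   vertex 0.7 2.8 3.9
  endloop
 endfacet
 facet normal -0.983 -0.175 -0.060
  outer loop
   vertex 0.8 2.0 4.6
   vertex 0.7 2.8 3.9
   vertex 1.3 0.5 0.8
  endloop
 endfacet
 facet normal 0.542 -0.755 0.369
  outer loop
   vertex 0.8 2.0 4.6
   vertex 1.3 0.5 0.8
   vertex 4.2 4.0 3.7
  endloop
 endfacet
 facet normal 0.829 -0.290 -0.479
  outer loop
   vertex 2.8 3.3 1.7
   vertex 4.2 4.0 3.7
   vertex 1.3 0.5 0.8
  endloop
 endfacet
 facet normal 0.828 -0.066 -0.557
  outer loop
   vertex 2.8 3.3 1.7
   vertex 2.5 4.6 1.1
   vertex 4.2 4.0 3.7
  endloop
 endfacet
 facet normal 0.706 -0.156 -0.691
  outer loop
   vertex 2.8 3.3 1.7
   vertex 1.3 0.5 0.8
   vertex 2.5 4.6 1.1
  endloop
 endfacet
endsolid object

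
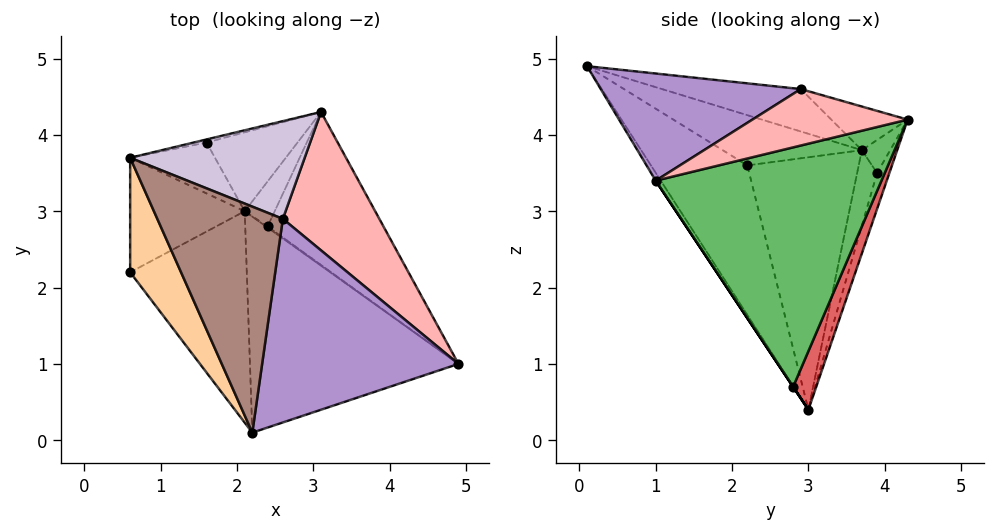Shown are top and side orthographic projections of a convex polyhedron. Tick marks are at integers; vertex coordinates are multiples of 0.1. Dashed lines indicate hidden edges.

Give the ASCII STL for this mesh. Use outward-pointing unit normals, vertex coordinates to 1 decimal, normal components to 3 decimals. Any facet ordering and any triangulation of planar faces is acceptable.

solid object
 facet normal -0.563 -0.700 -0.439
  outer loop
   vertex 2.2 0.1 4.9
   vertex 0.6 2.2 3.6
   vertex 2.1 3.0 0.4
  endloop
 endfacet
 facet normal -0.021 -0.841 -0.541
  outer loop
   vertex 2.2 0.1 4.9
   vertex 2.1 3.0 0.4
   vertex 4.9 1.0 3.4
  endloop
 endfacet
 facet normal -0.909 0.055 -0.412
  outer loop
   vertex 0.6 3.7 3.8
   vertex 2.1 3.0 0.4
   vertex 0.6 2.2 3.6
  endloop
 endfacet
 facet normal -0.700 -0.094 0.708
  outer loop
   vertex 0.6 3.7 3.8
   vertex 0.6 2.2 3.6
   vertex 2.2 0.1 4.9
  endloop
 endfacet
 facet normal 0.773 0.512 -0.374
  outer loop
   vertex 2.4 2.8 0.7
   vertex 3.1 4.3 4.2
   vertex 4.9 1.0 3.4
  endloop
 endfacet
 facet normal 0.000 -0.832 -0.555
  outer loop
   vertex 2.4 2.8 0.7
   vertex 4.9 1.0 3.4
   vertex 2.1 3.0 0.4
  endloop
 endfacet
 facet normal 0.746 0.545 -0.383
  outer loop
   vertex 2.4 2.8 0.7
   vertex 2.1 3.0 0.4
   vertex 3.1 4.3 4.2
  endloop
 endfacet
 facet normal 0.504 0.066 0.861
  outer loop
   vertex 2.6 2.9 4.6
   vertex 4.9 1.0 3.4
   vertex 3.1 4.3 4.2
  endloop
 endfacet
 facet normal 0.479 0.026 0.877
  outer loop
   vertex 2.6 2.9 4.6
   vertex 2.2 0.1 4.9
   vertex 4.9 1.0 3.4
  endloop
 endfacet
 facet normal -0.228 0.342 0.912
  outer loop
   vertex 2.6 2.9 4.6
   vertex 3.1 4.3 4.2
   vertex 0.6 3.7 3.8
  endloop
 endfacet
 facet normal -0.317 0.146 0.937
  outer loop
   vertex 2.6 2.9 4.6
   vertex 0.6 3.7 3.8
   vertex 2.2 0.1 4.9
  endloop
 endfacet
 facet normal -0.116 0.949 -0.294
  outer loop
   vertex 1.6 3.9 3.5
   vertex 3.1 4.3 4.2
   vertex 2.1 3.0 0.4
  endloop
 endfacet
 facet normal -0.220 0.972 -0.085
  outer loop
   vertex 1.6 3.9 3.5
   vertex 0.6 3.7 3.8
   vertex 3.1 4.3 4.2
  endloop
 endfacet
 facet normal -0.275 0.911 -0.309
  outer loop
   vertex 1.6 3.9 3.5
   vertex 2.1 3.0 0.4
   vertex 0.6 3.7 3.8
  endloop
 endfacet
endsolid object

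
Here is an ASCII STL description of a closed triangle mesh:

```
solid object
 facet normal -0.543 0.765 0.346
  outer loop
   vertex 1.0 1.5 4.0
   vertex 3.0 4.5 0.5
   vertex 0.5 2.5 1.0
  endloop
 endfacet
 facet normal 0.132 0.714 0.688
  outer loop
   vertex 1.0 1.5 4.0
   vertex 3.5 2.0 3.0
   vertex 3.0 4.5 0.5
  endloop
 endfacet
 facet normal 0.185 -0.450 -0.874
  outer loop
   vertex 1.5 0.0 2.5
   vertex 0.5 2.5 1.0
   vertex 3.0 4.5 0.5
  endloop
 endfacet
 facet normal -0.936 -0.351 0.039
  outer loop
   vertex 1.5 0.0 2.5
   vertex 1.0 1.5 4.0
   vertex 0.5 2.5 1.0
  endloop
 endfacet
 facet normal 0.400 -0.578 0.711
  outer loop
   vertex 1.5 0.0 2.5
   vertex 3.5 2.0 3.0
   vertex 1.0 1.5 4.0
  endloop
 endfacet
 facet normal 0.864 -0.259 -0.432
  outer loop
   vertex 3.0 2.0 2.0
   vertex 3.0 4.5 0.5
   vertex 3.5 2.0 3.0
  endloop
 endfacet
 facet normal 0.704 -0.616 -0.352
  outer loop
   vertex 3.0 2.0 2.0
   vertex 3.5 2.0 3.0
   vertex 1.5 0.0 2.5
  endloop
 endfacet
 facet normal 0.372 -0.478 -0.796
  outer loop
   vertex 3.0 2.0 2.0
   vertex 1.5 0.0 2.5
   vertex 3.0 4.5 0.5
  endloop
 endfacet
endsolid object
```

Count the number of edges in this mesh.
12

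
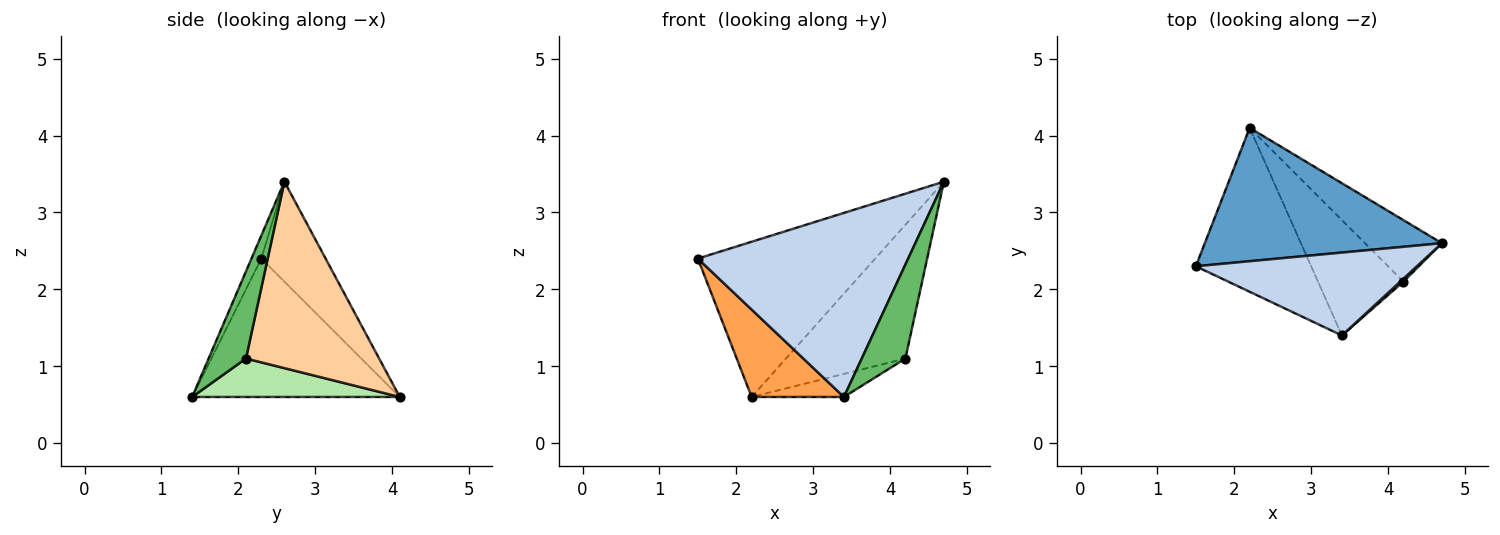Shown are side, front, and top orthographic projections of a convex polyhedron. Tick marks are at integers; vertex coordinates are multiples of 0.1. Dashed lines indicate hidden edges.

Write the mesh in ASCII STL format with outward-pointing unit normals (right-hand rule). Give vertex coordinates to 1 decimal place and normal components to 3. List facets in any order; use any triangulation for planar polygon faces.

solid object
 facet normal -0.265 0.731 0.628
  outer loop
   vertex 2.2 4.1 0.6
   vertex 1.5 2.3 2.4
   vertex 4.7 2.6 3.4
  endloop
 endfacet
 facet normal -0.043 -0.911 0.410
  outer loop
   vertex 3.4 1.4 0.6
   vertex 4.7 2.6 3.4
   vertex 1.5 2.3 2.4
  endloop
 endfacet
 facet normal -0.727 -0.323 -0.606
  outer loop
   vertex 3.4 1.4 0.6
   vertex 1.5 2.3 2.4
   vertex 2.2 4.1 0.6
  endloop
 endfacet
 facet normal 0.712 0.638 -0.293
  outer loop
   vertex 4.2 2.1 1.1
   vertex 2.2 4.1 0.6
   vertex 4.7 2.6 3.4
  endloop
 endfacet
 facet normal 0.650 -0.760 0.024
  outer loop
   vertex 4.2 2.1 1.1
   vertex 4.7 2.6 3.4
   vertex 3.4 1.4 0.6
  endloop
 endfacet
 facet normal 0.404 0.179 -0.897
  outer loop
   vertex 4.2 2.1 1.1
   vertex 3.4 1.4 0.6
   vertex 2.2 4.1 0.6
  endloop
 endfacet
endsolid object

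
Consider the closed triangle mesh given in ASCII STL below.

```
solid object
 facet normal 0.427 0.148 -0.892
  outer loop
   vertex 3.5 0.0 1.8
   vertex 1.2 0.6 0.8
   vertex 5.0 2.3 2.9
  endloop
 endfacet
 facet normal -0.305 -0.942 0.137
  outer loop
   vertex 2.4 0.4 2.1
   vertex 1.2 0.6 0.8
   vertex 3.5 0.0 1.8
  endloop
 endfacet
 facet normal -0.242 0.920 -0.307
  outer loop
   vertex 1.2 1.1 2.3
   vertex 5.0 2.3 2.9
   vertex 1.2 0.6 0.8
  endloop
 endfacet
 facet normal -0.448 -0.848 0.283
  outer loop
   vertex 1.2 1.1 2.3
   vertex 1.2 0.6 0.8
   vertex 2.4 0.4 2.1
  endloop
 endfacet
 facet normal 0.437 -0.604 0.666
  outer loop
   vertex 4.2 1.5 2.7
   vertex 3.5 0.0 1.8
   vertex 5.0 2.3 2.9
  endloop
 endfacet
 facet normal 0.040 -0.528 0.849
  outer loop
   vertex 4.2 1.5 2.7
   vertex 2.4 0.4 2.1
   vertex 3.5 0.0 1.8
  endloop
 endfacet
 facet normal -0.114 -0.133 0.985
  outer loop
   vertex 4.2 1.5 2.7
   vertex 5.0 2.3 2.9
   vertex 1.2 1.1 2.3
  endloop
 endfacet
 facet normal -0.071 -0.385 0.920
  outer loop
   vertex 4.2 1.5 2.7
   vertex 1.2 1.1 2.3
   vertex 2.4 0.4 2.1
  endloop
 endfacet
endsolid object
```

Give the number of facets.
8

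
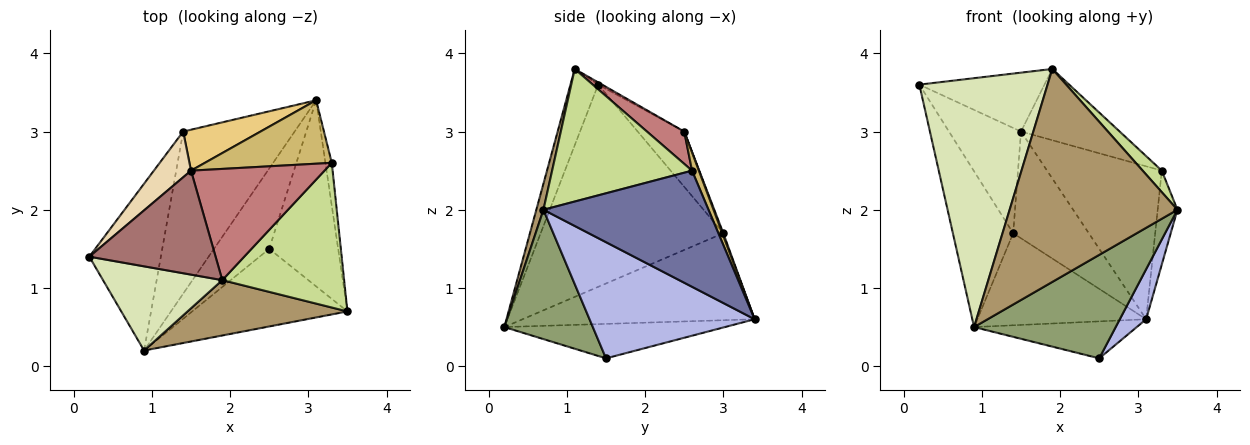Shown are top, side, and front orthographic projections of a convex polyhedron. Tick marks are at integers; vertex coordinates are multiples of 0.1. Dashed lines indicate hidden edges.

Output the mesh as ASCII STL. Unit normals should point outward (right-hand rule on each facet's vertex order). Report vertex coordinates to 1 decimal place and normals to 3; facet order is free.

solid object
 facet normal 0.991 0.119 -0.054
  outer loop
   vertex 3.3 2.6 2.5
   vertex 3.5 0.7 2.0
   vertex 3.1 3.4 0.6
  endloop
 endfacet
 facet normal -0.900 0.297 -0.318
  outer loop
   vertex 1.4 3.0 1.7
   vertex 0.9 0.2 0.5
   vertex 0.2 1.4 3.6
  endloop
 endfacet
 facet normal -0.562 0.409 -0.719
  outer loop
   vertex 1.4 3.0 1.7
   vertex 3.1 3.4 0.6
   vertex 0.9 0.2 0.5
  endloop
 endfacet
 facet normal 0.852 -0.136 -0.506
  outer loop
   vertex 2.5 1.5 0.1
   vertex 3.1 3.4 0.6
   vertex 3.5 0.7 2.0
  endloop
 endfacet
 facet normal 0.447 -0.716 -0.537
  outer loop
   vertex 2.5 1.5 0.1
   vertex 3.5 0.7 2.0
   vertex 0.9 0.2 0.5
  endloop
 endfacet
 facet normal -0.493 0.364 -0.790
  outer loop
   vertex 2.5 1.5 0.1
   vertex 0.9 0.2 0.5
   vertex 3.1 3.4 0.6
  endloop
 endfacet
 facet normal 0.733 -0.100 0.673
  outer loop
   vertex 1.9 1.1 3.8
   vertex 3.5 0.7 2.0
   vertex 3.3 2.6 2.5
  endloop
 endfacet
 facet normal -0.201 -0.928 0.314
  outer loop
   vertex 1.9 1.1 3.8
   vertex 0.2 1.4 3.6
   vertex 0.9 0.2 0.5
  endloop
 endfacet
 facet normal 0.041 -0.967 0.251
  outer loop
   vertex 1.9 1.1 3.8
   vertex 0.9 0.2 0.5
   vertex 3.5 0.7 2.0
  endloop
 endfacet
 facet normal 0.055 0.922 0.383
  outer loop
   vertex 1.5 2.5 3.0
   vertex 3.3 2.6 2.5
   vertex 3.1 3.4 0.6
  endloop
 endfacet
 facet normal 0.012 0.934 0.358
  outer loop
   vertex 1.5 2.5 3.0
   vertex 3.1 3.4 0.6
   vertex 1.4 3.0 1.7
  endloop
 endfacet
 facet normal -0.510 0.789 0.343
  outer loop
   vertex 1.5 2.5 3.0
   vertex 1.4 3.0 1.7
   vertex 0.2 1.4 3.6
  endloop
 endfacet
 facet normal -0.015 0.493 0.870
  outer loop
   vertex 1.5 2.5 3.0
   vertex 0.2 1.4 3.6
   vertex 1.9 1.1 3.8
  endloop
 endfacet
 facet normal 0.200 0.529 0.825
  outer loop
   vertex 1.5 2.5 3.0
   vertex 1.9 1.1 3.8
   vertex 3.3 2.6 2.5
  endloop
 endfacet
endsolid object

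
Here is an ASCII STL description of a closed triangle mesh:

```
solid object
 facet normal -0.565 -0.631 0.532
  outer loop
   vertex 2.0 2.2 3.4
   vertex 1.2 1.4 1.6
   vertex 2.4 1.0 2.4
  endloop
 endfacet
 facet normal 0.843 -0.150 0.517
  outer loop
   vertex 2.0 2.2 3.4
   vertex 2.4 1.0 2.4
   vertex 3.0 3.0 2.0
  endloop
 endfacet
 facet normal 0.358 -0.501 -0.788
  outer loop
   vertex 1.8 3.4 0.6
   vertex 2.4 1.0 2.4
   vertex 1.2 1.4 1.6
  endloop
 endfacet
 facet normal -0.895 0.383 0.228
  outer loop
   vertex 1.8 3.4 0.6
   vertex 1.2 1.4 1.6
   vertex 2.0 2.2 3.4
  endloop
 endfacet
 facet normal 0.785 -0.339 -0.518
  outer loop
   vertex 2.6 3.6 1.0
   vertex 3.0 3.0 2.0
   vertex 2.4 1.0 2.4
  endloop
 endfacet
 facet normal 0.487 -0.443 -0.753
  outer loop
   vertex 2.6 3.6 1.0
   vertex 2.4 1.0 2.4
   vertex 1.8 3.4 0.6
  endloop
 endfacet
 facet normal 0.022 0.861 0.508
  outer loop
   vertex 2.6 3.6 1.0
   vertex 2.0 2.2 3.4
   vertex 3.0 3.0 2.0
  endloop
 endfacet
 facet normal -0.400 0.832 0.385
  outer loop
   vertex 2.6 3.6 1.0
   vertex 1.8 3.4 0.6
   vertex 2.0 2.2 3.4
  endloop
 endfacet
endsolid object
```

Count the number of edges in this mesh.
12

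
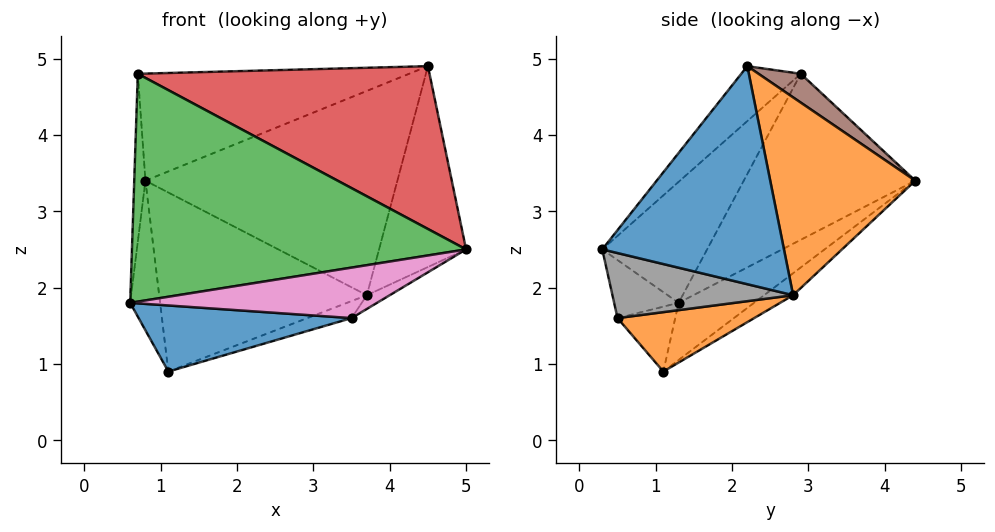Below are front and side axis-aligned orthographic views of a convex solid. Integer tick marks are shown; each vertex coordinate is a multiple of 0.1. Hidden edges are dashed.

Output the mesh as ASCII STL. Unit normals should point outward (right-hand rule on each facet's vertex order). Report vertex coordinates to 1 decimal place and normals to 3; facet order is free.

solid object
 facet normal 0.891 0.427 -0.152
  outer loop
   vertex 3.7 2.8 1.9
   vertex 4.5 2.2 4.9
   vertex 5.0 0.3 2.5
  endloop
 endfacet
 facet normal 0.499 0.866 0.040
  outer loop
   vertex 3.7 2.8 1.9
   vertex 0.8 4.4 3.4
   vertex 4.5 2.2 4.9
  endloop
 endfacet
 facet normal -0.266 -0.847 0.461
  outer loop
   vertex 0.7 2.9 4.8
   vertex 0.6 1.3 1.8
   vertex 5.0 0.3 2.5
  endloop
 endfacet
 facet normal -0.161 -0.790 0.592
  outer loop
   vertex 0.7 2.9 4.8
   vertex 5.0 0.3 2.5
   vertex 4.5 2.2 4.9
  endloop
 endfacet
 facet normal -0.998 0.065 -0.001
  outer loop
   vertex 0.7 2.9 4.8
   vertex 0.8 4.4 3.4
   vertex 0.6 1.3 1.8
  endloop
 endfacet
 facet normal 0.105 0.675 0.730
  outer loop
   vertex 0.7 2.9 4.8
   vertex 4.5 2.2 4.9
   vertex 0.8 4.4 3.4
  endloop
 endfacet
 facet normal -0.247 -0.948 0.202
  outer loop
   vertex 3.5 0.5 1.6
   vertex 5.0 0.3 2.5
   vertex 0.6 1.3 1.8
  endloop
 endfacet
 facet normal 0.520 0.066 -0.852
  outer loop
   vertex 3.5 0.5 1.6
   vertex 3.7 2.8 1.9
   vertex 5.0 0.3 2.5
  endloop
 endfacet
 facet normal -0.798 0.316 -0.513
  outer loop
   vertex 1.1 1.1 0.9
   vertex 0.6 1.3 1.8
   vertex 0.8 4.4 3.4
  endloop
 endfacet
 facet normal -0.083 0.597 -0.798
  outer loop
   vertex 1.1 1.1 0.9
   vertex 0.8 4.4 3.4
   vertex 3.7 2.8 1.9
  endloop
 endfacet
 facet normal -0.261 -0.963 0.069
  outer loop
   vertex 1.1 1.1 0.9
   vertex 3.5 0.5 1.6
   vertex 0.6 1.3 1.8
  endloop
 endfacet
 facet normal 0.301 0.098 -0.949
  outer loop
   vertex 1.1 1.1 0.9
   vertex 3.7 2.8 1.9
   vertex 3.5 0.5 1.6
  endloop
 endfacet
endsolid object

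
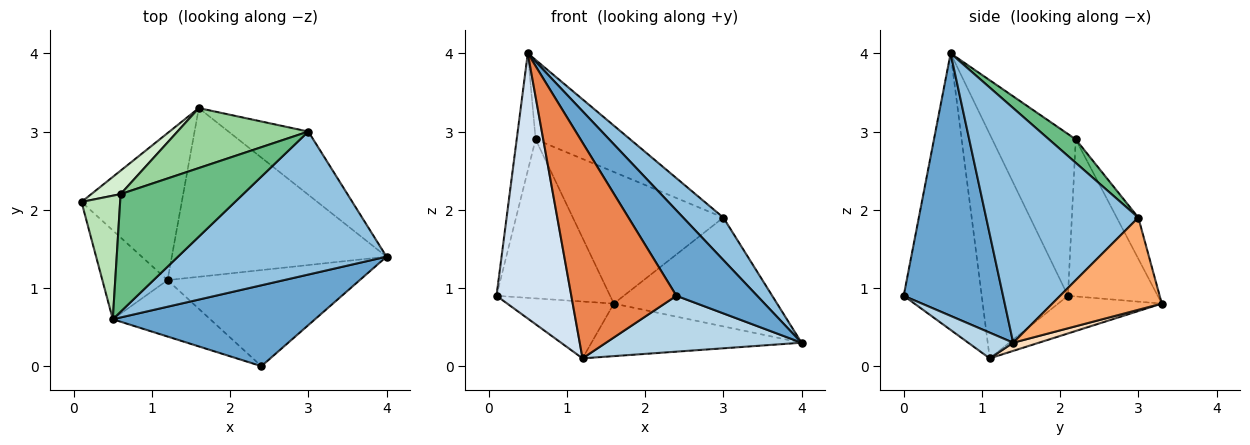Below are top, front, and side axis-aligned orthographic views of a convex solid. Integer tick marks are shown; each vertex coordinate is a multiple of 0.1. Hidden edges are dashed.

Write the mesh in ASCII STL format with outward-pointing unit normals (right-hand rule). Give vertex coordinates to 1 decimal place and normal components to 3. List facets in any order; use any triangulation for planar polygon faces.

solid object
 facet normal 0.666 -0.541 0.513
  outer loop
   vertex 0.5 0.6 4.0
   vertex 2.4 0.0 0.9
   vertex 4.0 1.4 0.3
  endloop
 endfacet
 facet normal 0.733 -0.194 0.652
  outer loop
   vertex 3.0 3.0 1.9
   vertex 0.5 0.6 4.0
   vertex 4.0 1.4 0.3
  endloop
 endfacet
 facet normal 0.115 -0.499 -0.859
  outer loop
   vertex 1.2 1.1 0.1
   vertex 4.0 1.4 0.3
   vertex 2.4 0.0 0.9
  endloop
 endfacet
 facet normal -0.738 -0.640 -0.214
  outer loop
   vertex 1.2 1.1 0.1
   vertex 0.5 0.6 4.0
   vertex 0.1 2.1 0.9
  endloop
 endfacet
 facet normal -0.583 -0.786 -0.205
  outer loop
   vertex 1.2 1.1 0.1
   vertex 2.4 0.0 0.9
   vertex 0.5 0.6 4.0
  endloop
 endfacet
 facet normal 0.502 0.748 -0.434
  outer loop
   vertex 1.6 3.3 0.8
   vertex 3.0 3.0 1.9
   vertex 4.0 1.4 0.3
  endloop
 endfacet
 facet normal -0.331 0.340 -0.880
  outer loop
   vertex 1.6 3.3 0.8
   vertex 1.2 1.1 0.1
   vertex 0.1 2.1 0.9
  endloop
 endfacet
 facet normal 0.036 0.297 -0.954
  outer loop
   vertex 1.6 3.3 0.8
   vertex 4.0 1.4 0.3
   vertex 1.2 1.1 0.1
  endloop
 endfacet
 facet normal 0.157 0.553 0.818
  outer loop
   vertex 0.6 2.2 2.9
   vertex 0.5 0.6 4.0
   vertex 3.0 3.0 1.9
  endloop
 endfacet
 facet normal -0.130 0.902 0.411
  outer loop
   vertex 0.6 2.2 2.9
   vertex 3.0 3.0 1.9
   vertex 1.6 3.3 0.8
  endloop
 endfacet
 facet normal -0.950 0.215 0.227
  outer loop
   vertex 0.6 2.2 2.9
   vertex 0.1 2.1 0.9
   vertex 0.5 0.6 4.0
  endloop
 endfacet
 facet normal -0.616 0.779 0.115
  outer loop
   vertex 0.6 2.2 2.9
   vertex 1.6 3.3 0.8
   vertex 0.1 2.1 0.9
  endloop
 endfacet
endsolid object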